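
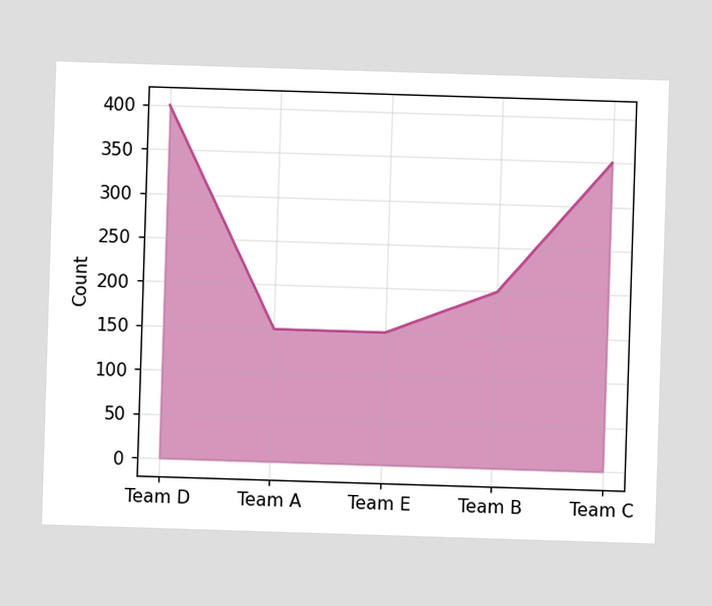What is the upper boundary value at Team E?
At Team E the upper boundary is at 150.

150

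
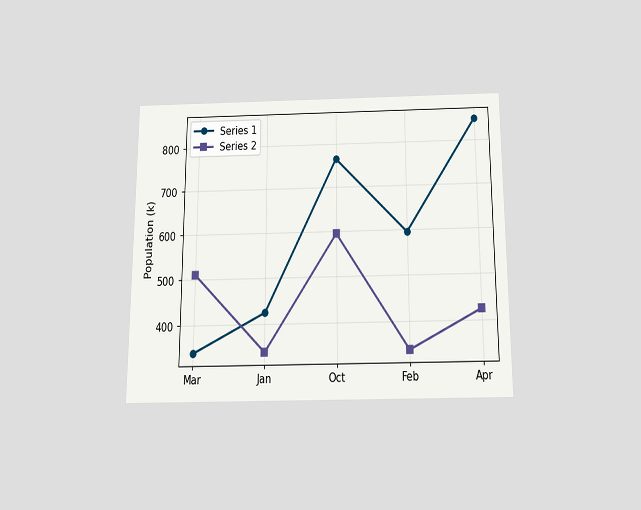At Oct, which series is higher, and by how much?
Series 1, by 170k

The chart is viewed slightly from below. At Oct, Series 1 sits above the other line by 170k.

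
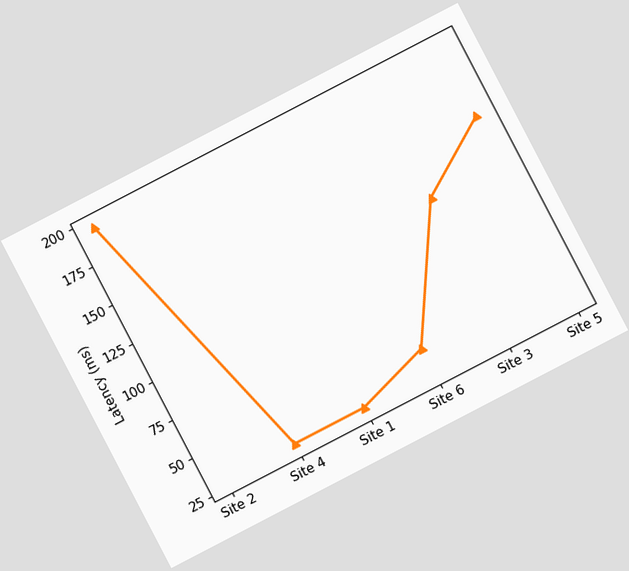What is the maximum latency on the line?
195ms

The chart is tilted about 28° counter-clockwise. The highest point is at Site 2, and reading across to the y-axis gives 195ms.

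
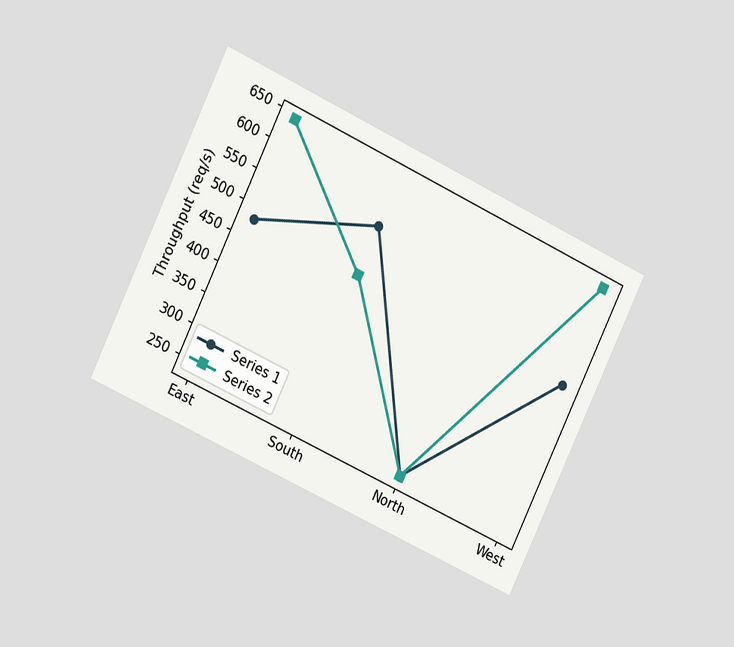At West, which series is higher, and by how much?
The chart is tilted about 25° clockwise and viewed at a slight angle. At West, Series 2 sits above the other line by 160req/s.

Series 2, by 160req/s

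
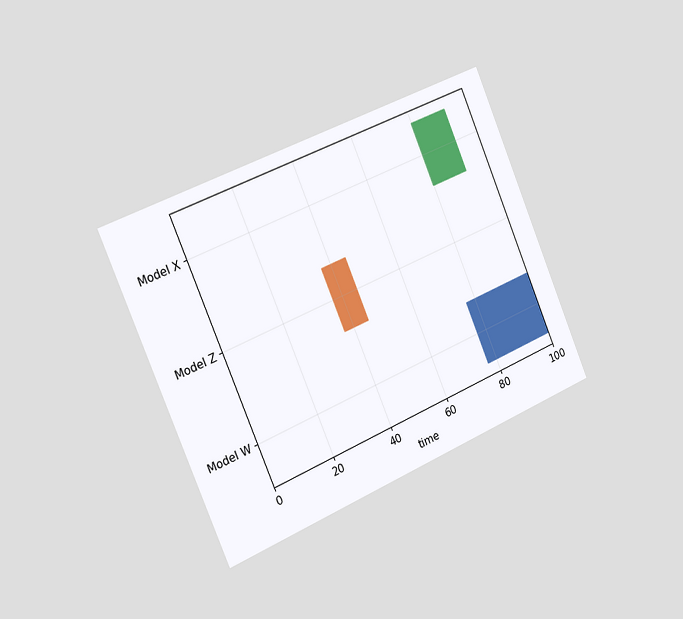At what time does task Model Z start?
The chart is tilted about 23° counter-clockwise and viewed slightly from the left. The Model Z bar begins at t=37.

37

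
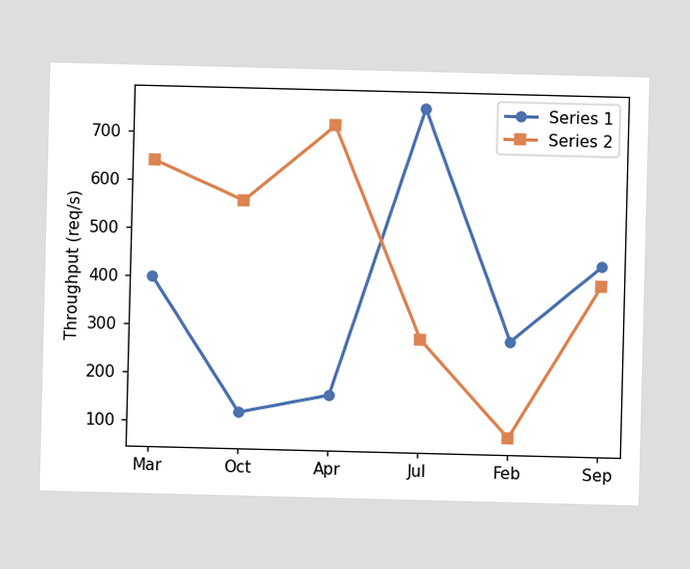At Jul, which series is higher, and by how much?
Series 1, by 480req/s

At Jul, Series 1 sits above the other line by 480req/s.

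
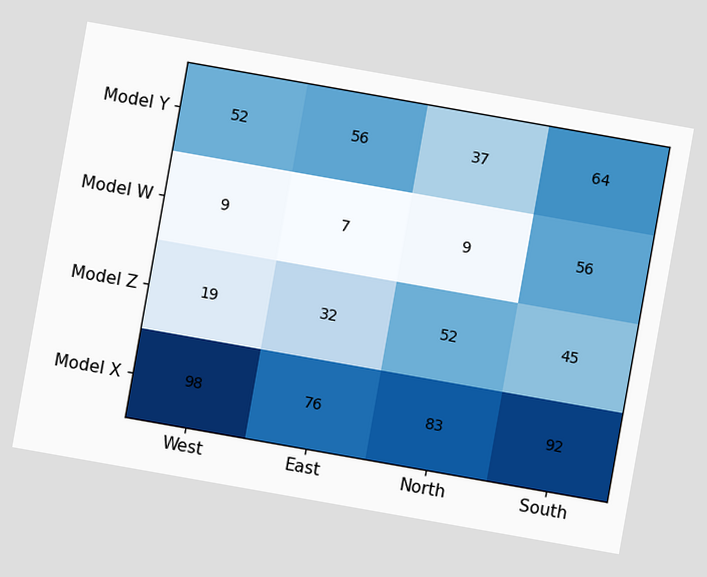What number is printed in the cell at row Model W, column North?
The chart is tilted about 10° clockwise. The (Model W, North) cell reads 9.

9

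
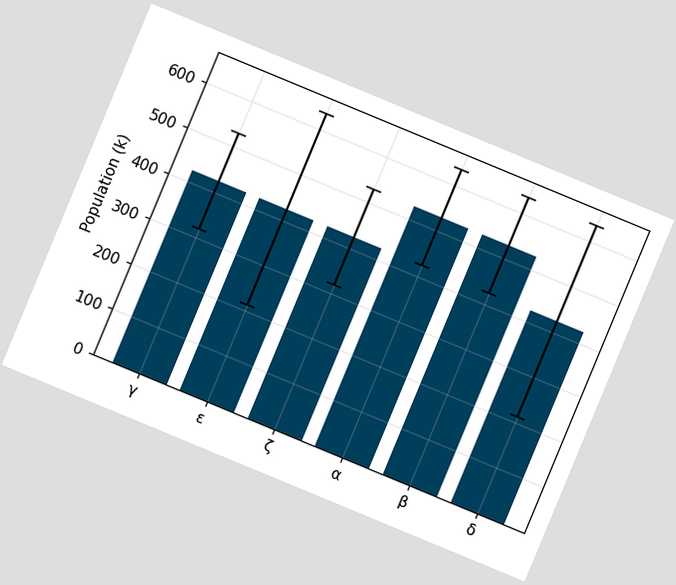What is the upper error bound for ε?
636k

The chart is tilted about 23° clockwise. The ε bar's upper whisker reaches 636k.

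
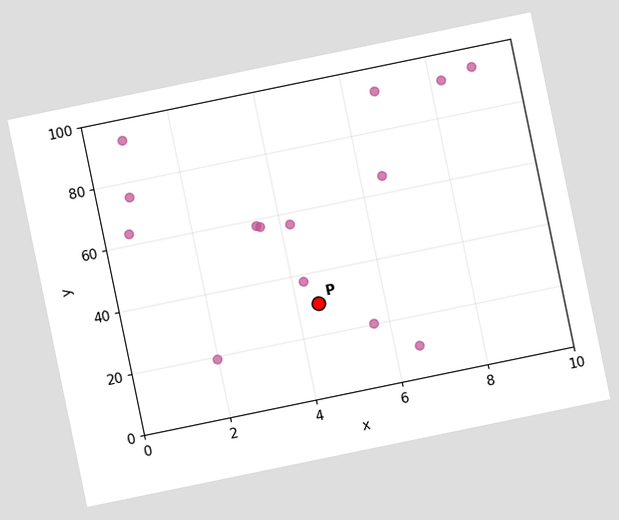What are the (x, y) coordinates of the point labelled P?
The chart is tilted about 12° counter-clockwise. Following the gridlines from P to each axis, P sits at (4.5, 30).

(4.5, 30)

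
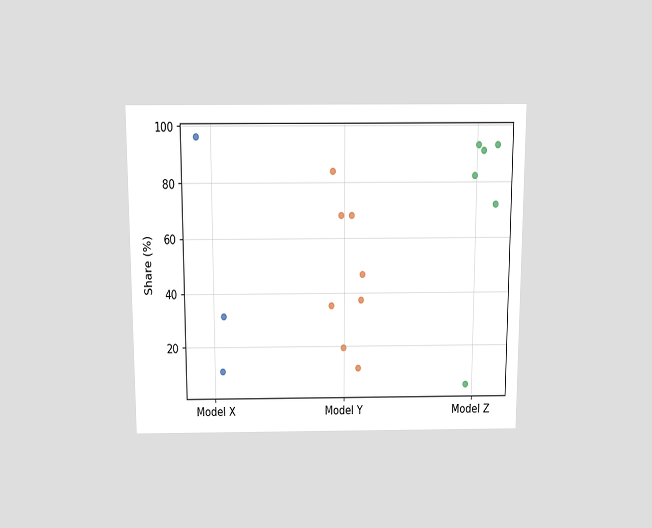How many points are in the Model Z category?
The chart is viewed slightly from above. Counting the markers in the Model Z column gives 6.

6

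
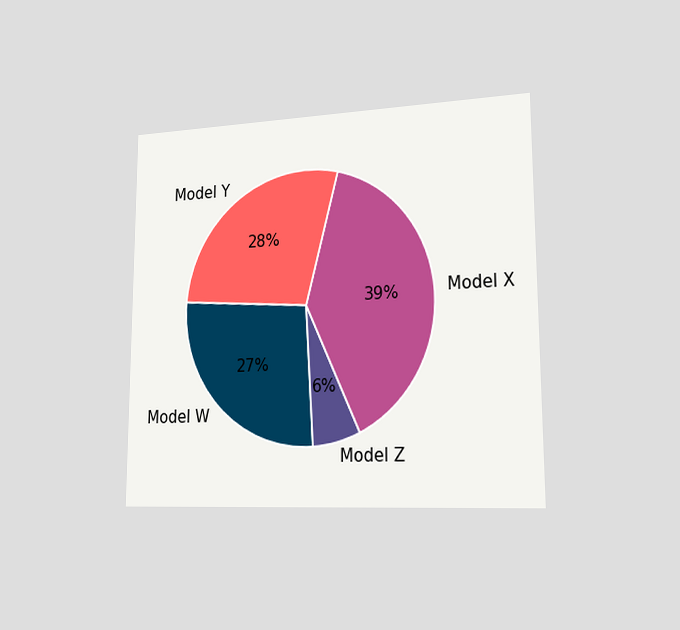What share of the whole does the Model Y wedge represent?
The chart is viewed slightly from the right. The Model Y slice takes up 28% of the pie.

28%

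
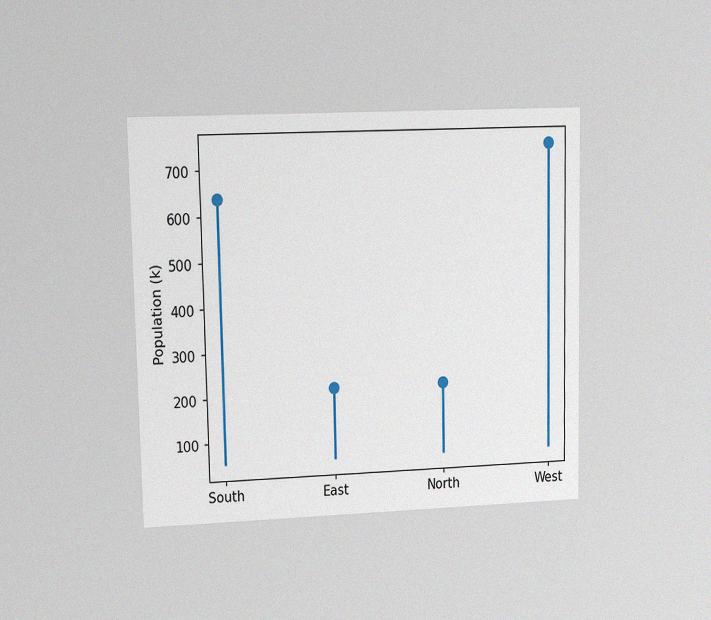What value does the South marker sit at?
636k

The chart is viewed at a slight angle, with some photo noise. The South marker sits at 636k.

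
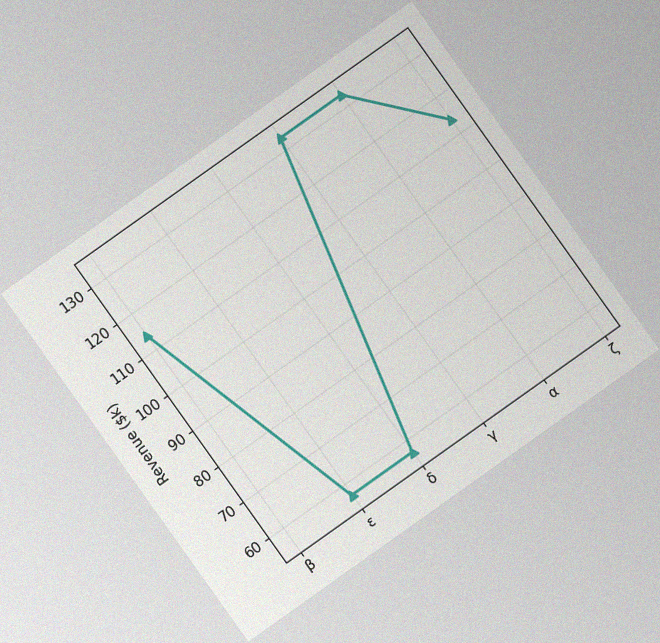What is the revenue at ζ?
$114k

The chart is tilted about 35° counter-clockwise, with some photo noise. At ζ, the line is at $114k.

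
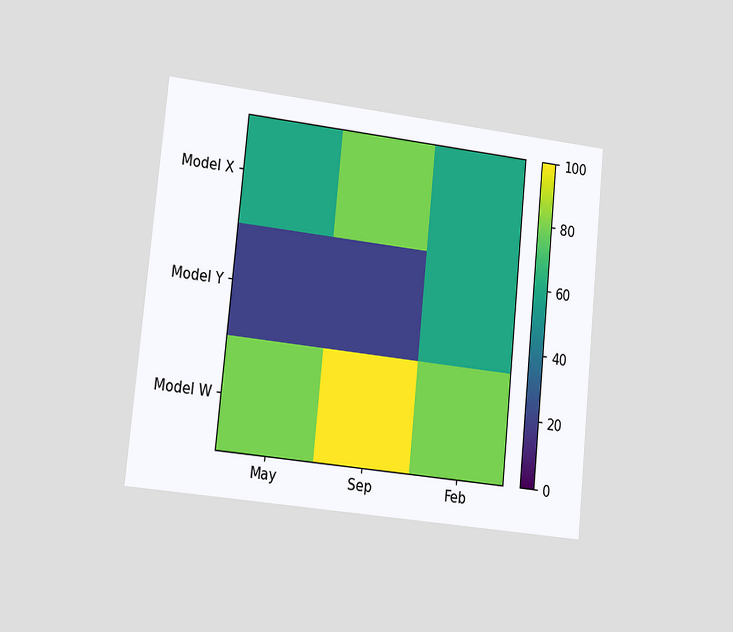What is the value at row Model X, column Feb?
The chart is tilted about 6° clockwise and viewed slightly from the left. Matching cell (Model X, Feb) against the colorbar gives 60.

60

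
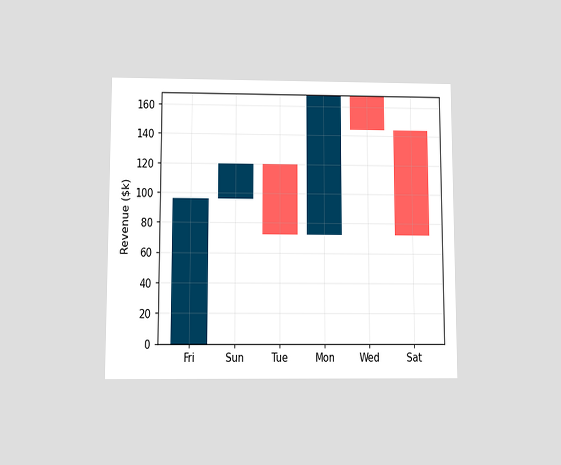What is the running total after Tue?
The chart is viewed slightly from below. After Tue the running total reaches $72k.

$72k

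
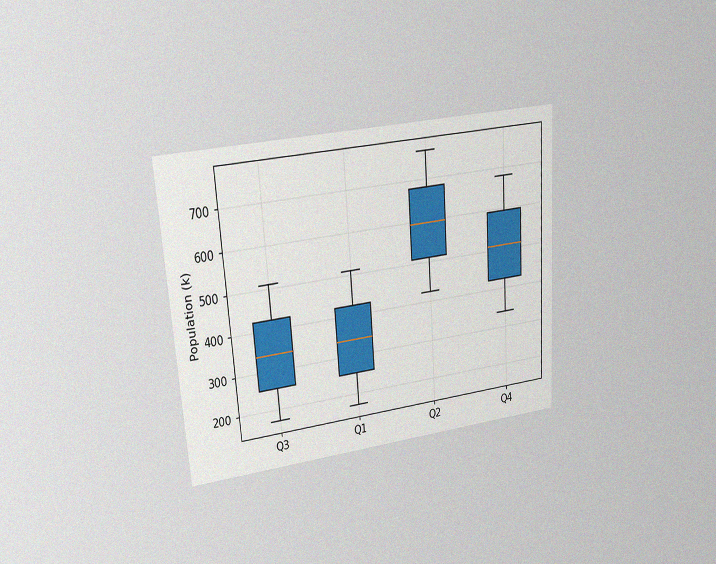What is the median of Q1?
The chart is tilted about 4° counter-clockwise and viewed at a slight angle, with some photo noise. The median line in the Q1 box sits at 340k.

340k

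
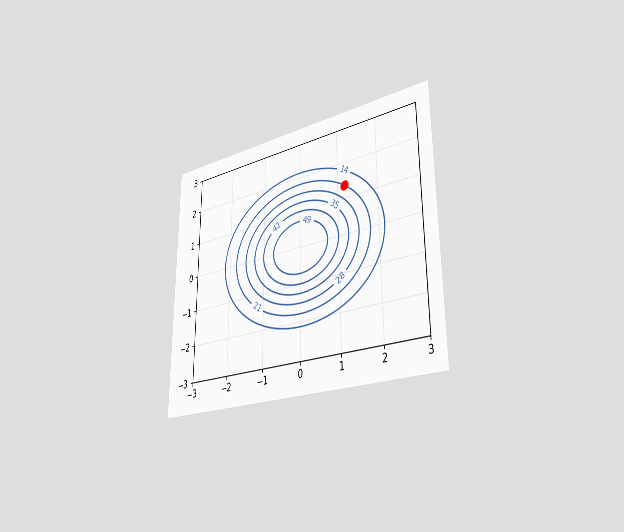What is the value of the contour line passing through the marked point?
21

The chart is viewed slightly from the right. The marked point sits on the contour labelled 21.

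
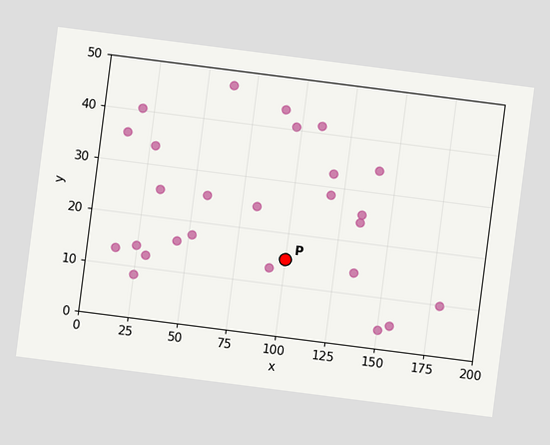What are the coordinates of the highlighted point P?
(100, 15)

The chart is tilted about 7° clockwise. Following the gridlines from P to each axis, P sits at (100, 15).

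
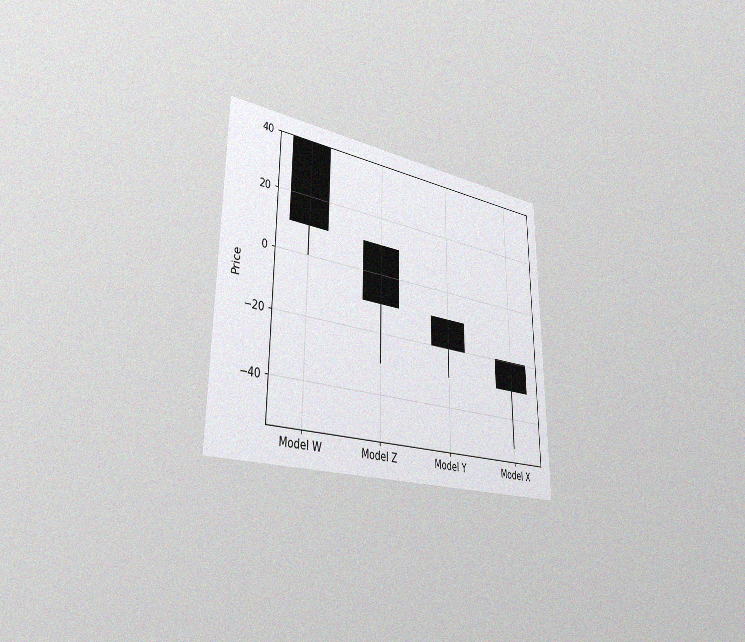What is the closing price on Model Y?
-20

The chart is viewed slightly from the left, with some photo noise. The Model Y candle closes at -20.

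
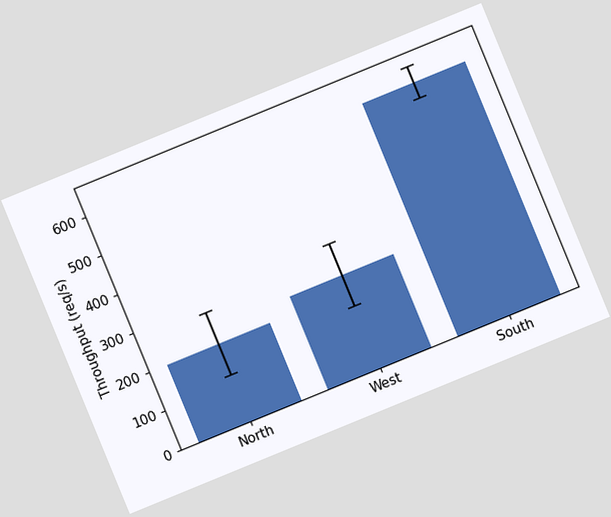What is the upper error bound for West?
The chart is tilted about 22° counter-clockwise. The West bar's upper whisker reaches 320req/s.

320req/s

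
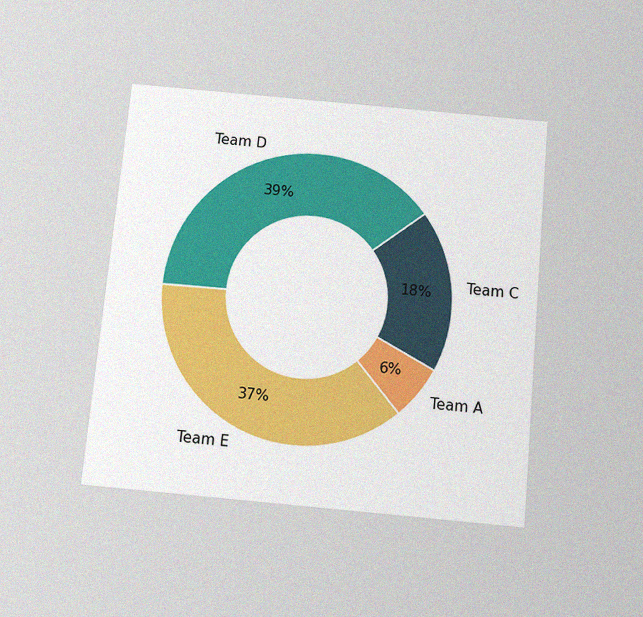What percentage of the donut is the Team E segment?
The chart is tilted about 5° clockwise and viewed slightly from below, with some photo noise. The Team E segment takes up 37% of the ring.

37%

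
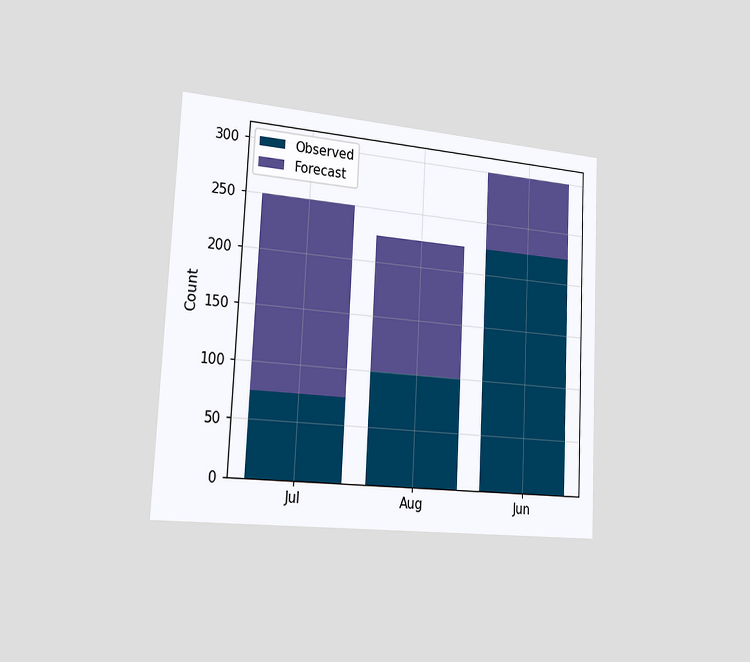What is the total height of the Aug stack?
225

The chart is tilted about 3° clockwise and viewed slightly from the left. The Aug stack's top reaches 225 on the y-axis.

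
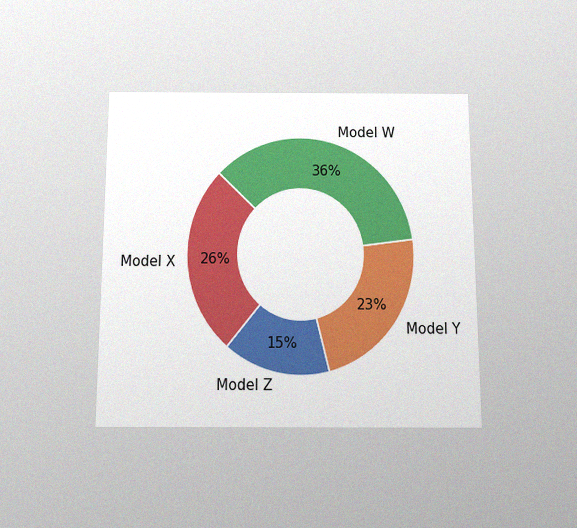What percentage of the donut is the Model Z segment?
The chart is viewed slightly from below, with some photo noise. The Model Z segment takes up 15% of the ring.

15%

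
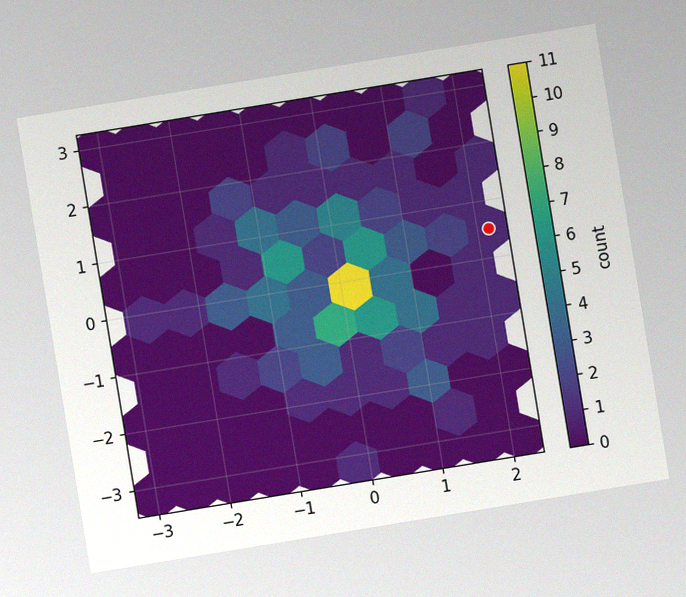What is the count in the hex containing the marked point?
The chart is tilted about 9° counter-clockwise, with some photo noise. The marked hex reads 1 on the colorbar.

1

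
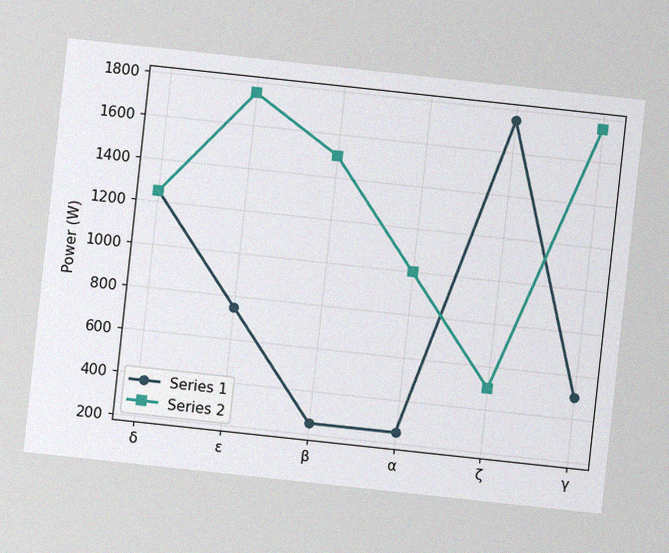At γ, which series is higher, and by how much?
Series 2, by 1250W

The chart is tilted about 6° clockwise, with some photo noise. At γ, Series 2 sits above the other line by 1250W.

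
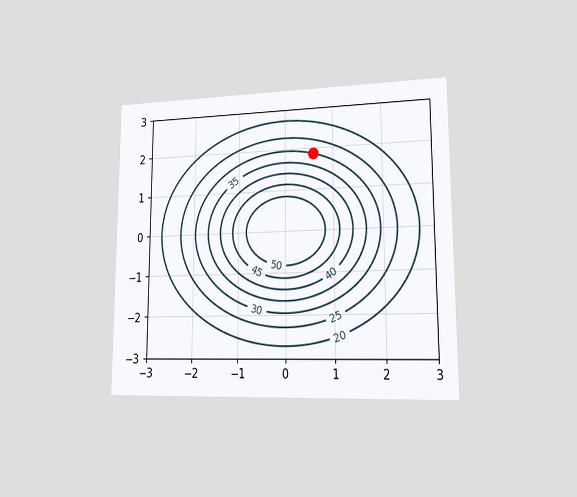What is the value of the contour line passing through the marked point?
30

The chart is viewed slightly from the right. The marked point sits on the contour labelled 30.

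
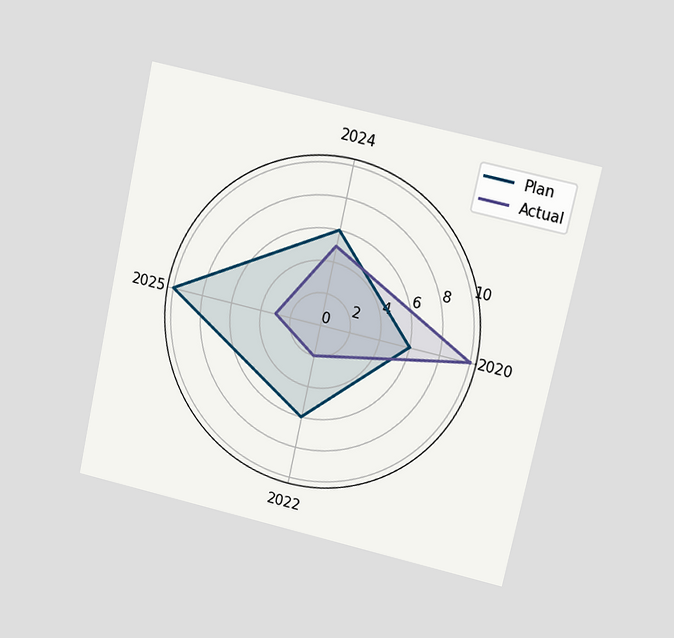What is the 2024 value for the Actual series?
The chart is tilted about 12° clockwise and viewed at a slight angle. On the 2024 axis, Actual reaches 5.

5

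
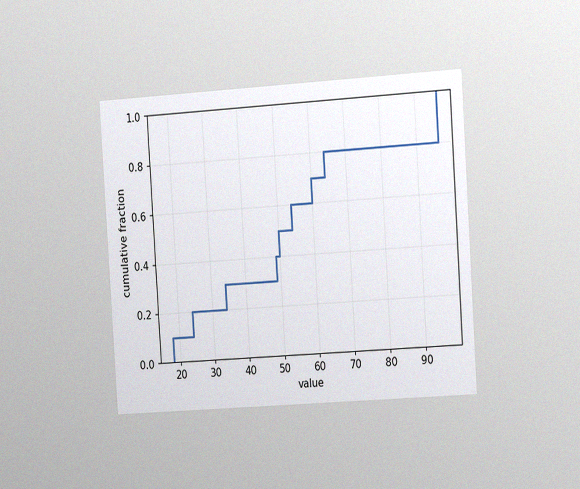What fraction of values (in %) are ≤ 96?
100%

The chart is tilted about 4° counter-clockwise and viewed slightly from the right, with some photo noise. At x=96 the ECDF step is at 100%.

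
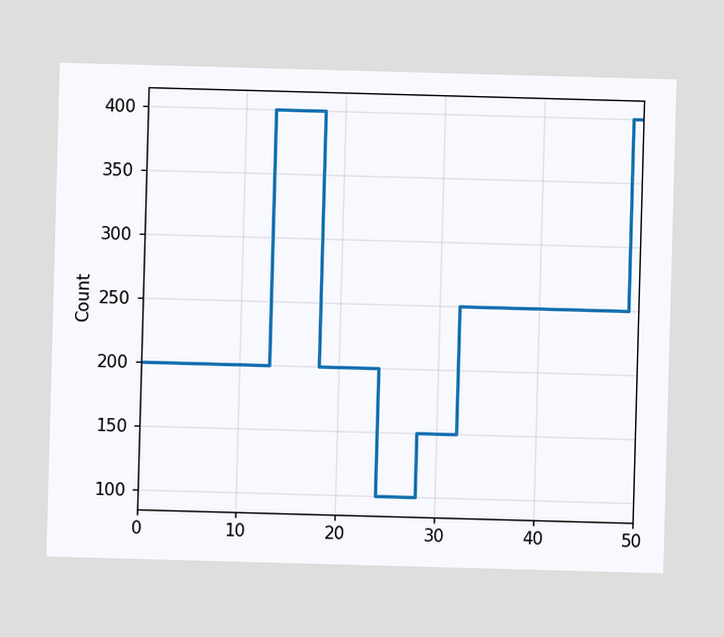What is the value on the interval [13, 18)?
On [13, 18) the step sits at 400.

400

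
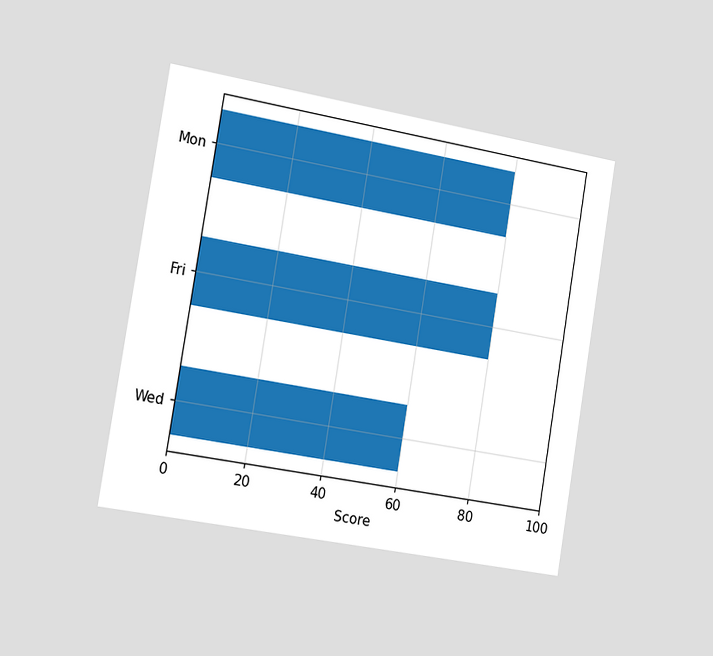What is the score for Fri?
80

The chart is tilted about 9° clockwise and viewed slightly from the left. Reading along the chart's x-axis, the Fri bar reaches 80.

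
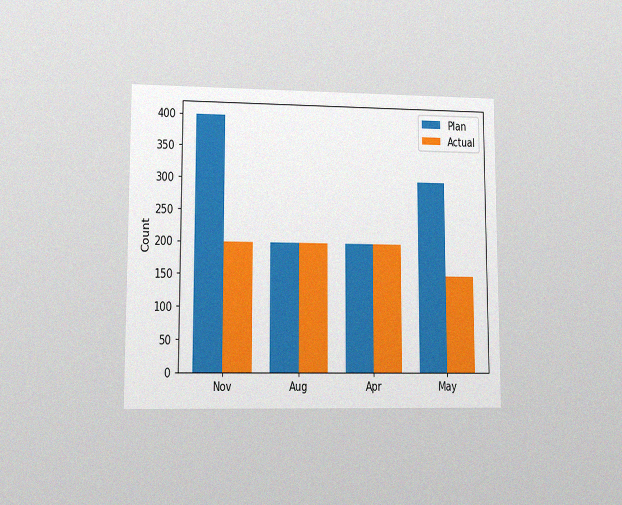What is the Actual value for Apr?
The chart is viewed at a slight angle, with some photo noise. The Actual bar at Apr reaches 200 on the y-axis.

200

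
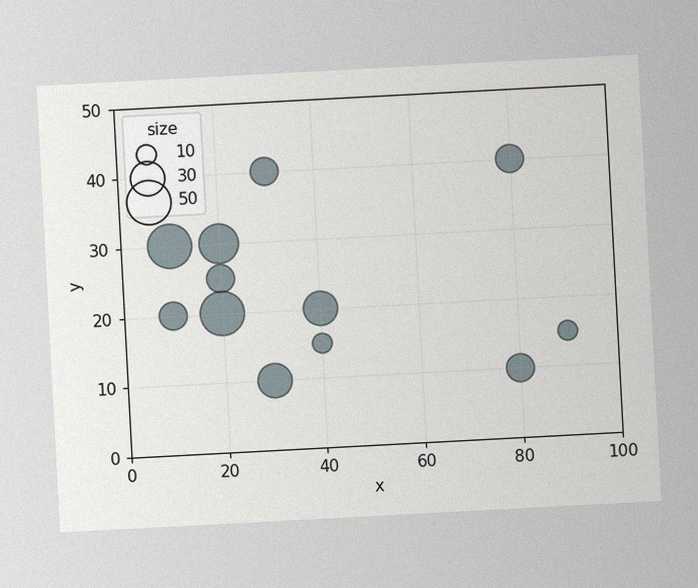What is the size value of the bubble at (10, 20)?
The chart is tilted about 3° counter-clockwise, with some photo noise. Matching the bubble at (10, 20) against the size legend gives 20.

20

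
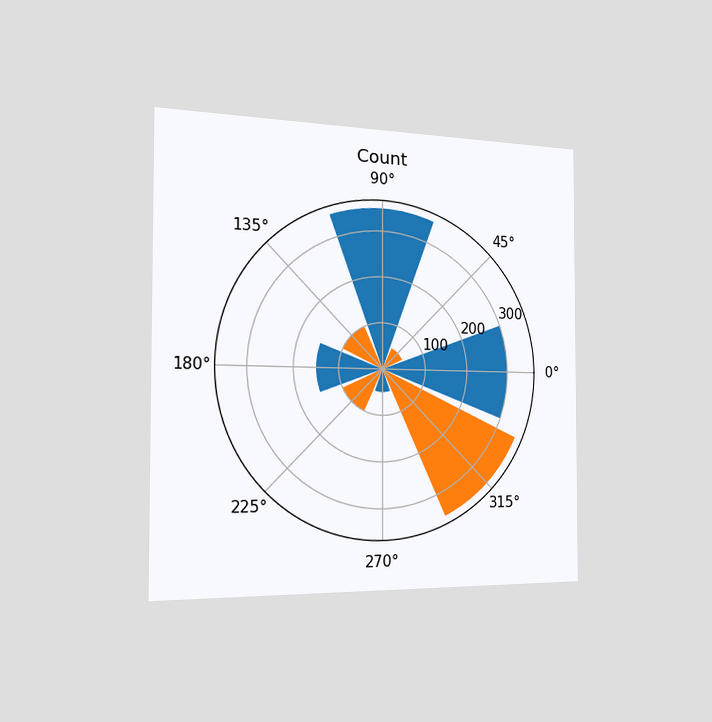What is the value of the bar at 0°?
The chart is viewed slightly from the left. The bar at 0° reaches 300 on the radial axis.

300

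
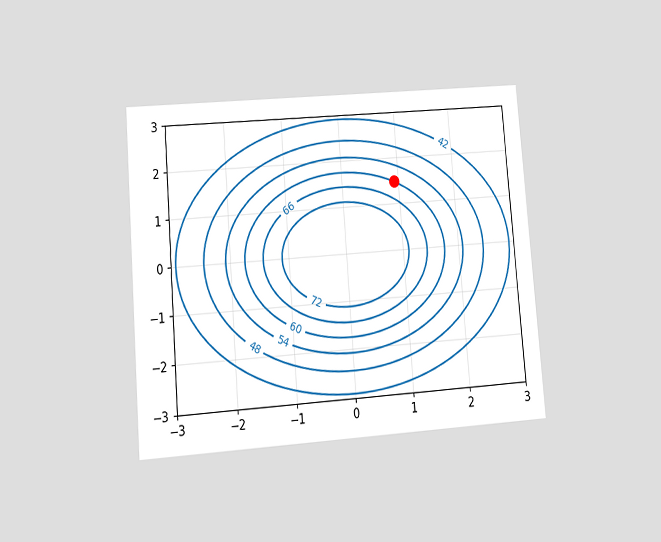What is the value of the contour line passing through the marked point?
The chart is tilted about 5° counter-clockwise and viewed at a slight angle. The marked point sits on the contour labelled 60.

60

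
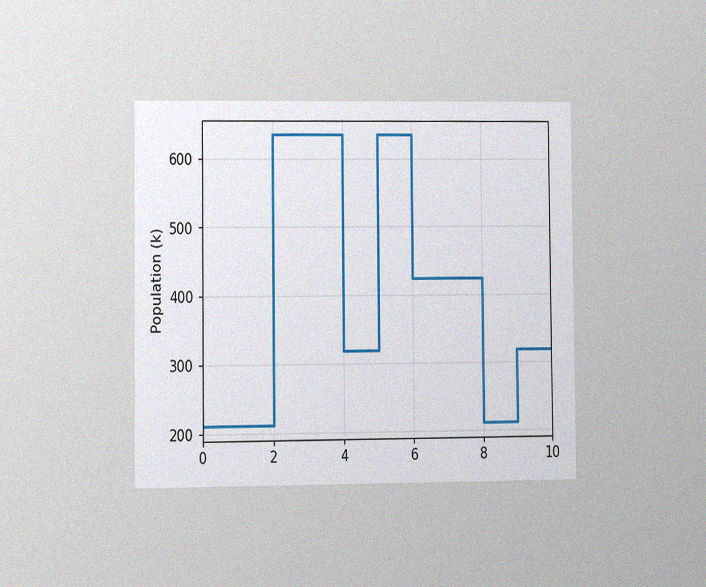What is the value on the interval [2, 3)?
The chart is viewed at a slight angle, with some photo noise. On [2, 3) the step sits at 636k.

636k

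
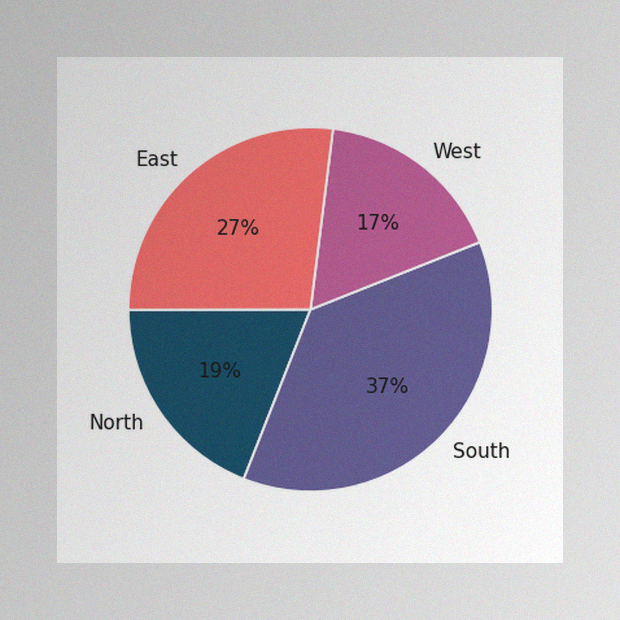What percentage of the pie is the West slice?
The image has some photo noise and uneven lighting. The West slice takes up 17% of the pie.

17%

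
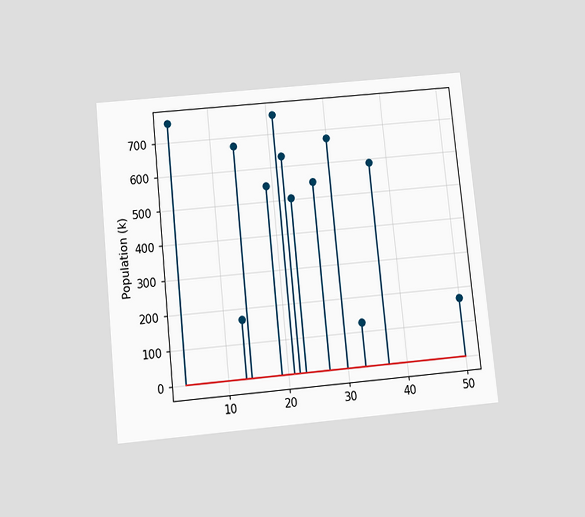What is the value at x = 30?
The chart is tilted about 6° counter-clockwise and viewed slightly from below. The stem at x=30 reaches 672k.

672k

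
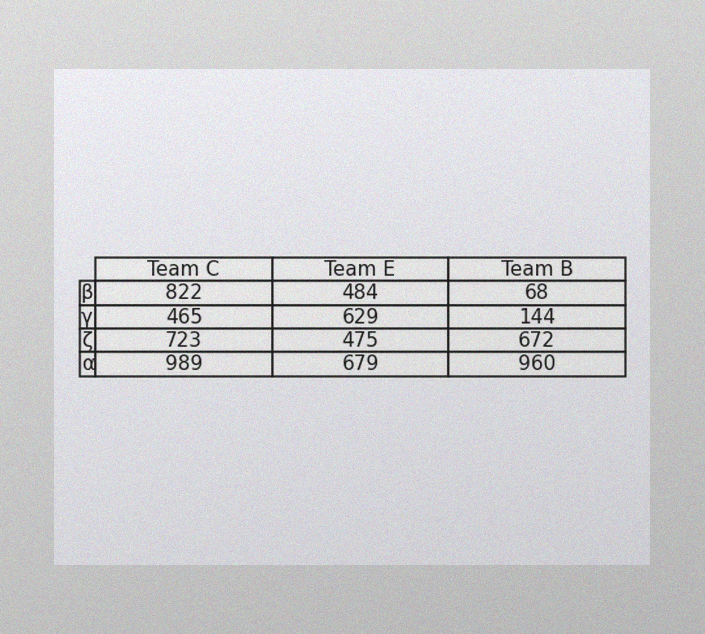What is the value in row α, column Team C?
The image has some photo noise and uneven lighting. The (α, Team C) cell reads 989.

989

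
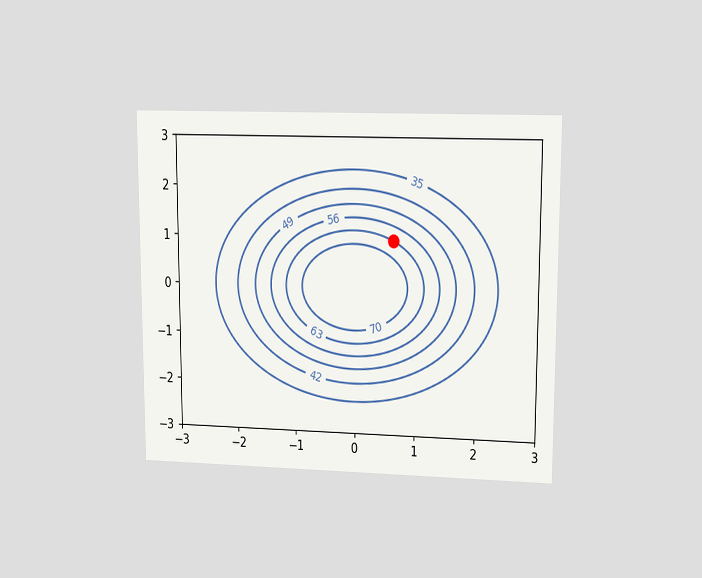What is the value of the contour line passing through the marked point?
The chart is viewed at a slight angle. The marked point sits on the contour labelled 63.

63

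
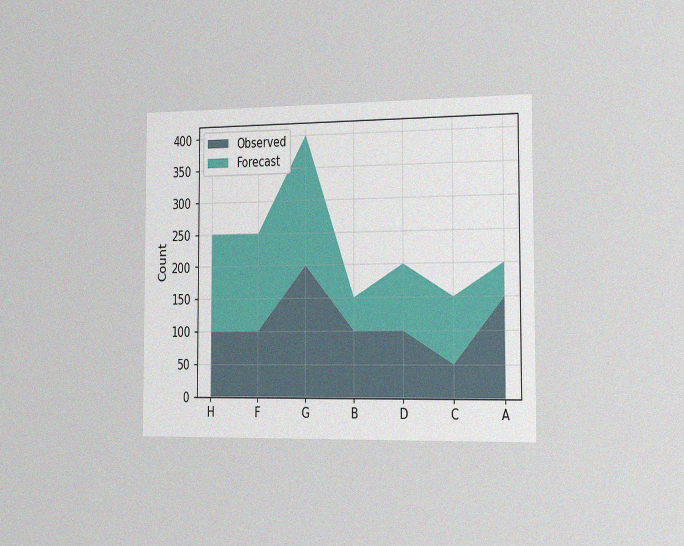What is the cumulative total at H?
250

The chart is viewed slightly from the right, with some photo noise. The stacked total at H reaches 250.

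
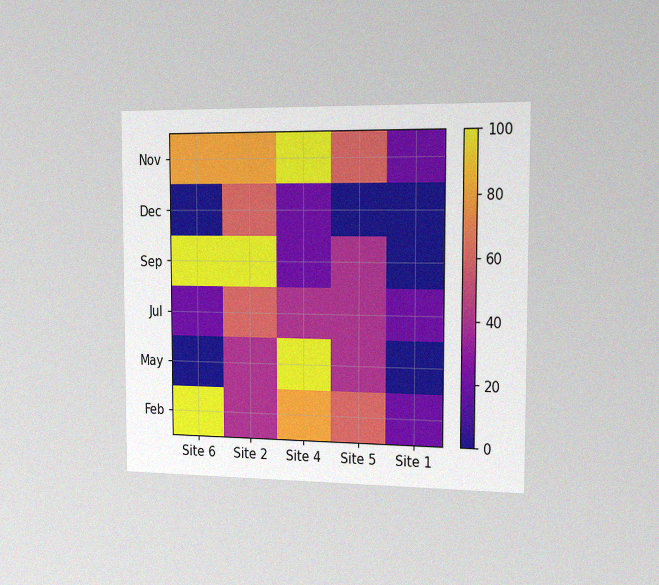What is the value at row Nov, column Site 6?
The chart is viewed slightly from the right, with some photo noise. Matching cell (Nov, Site 6) against the colorbar gives 80.

80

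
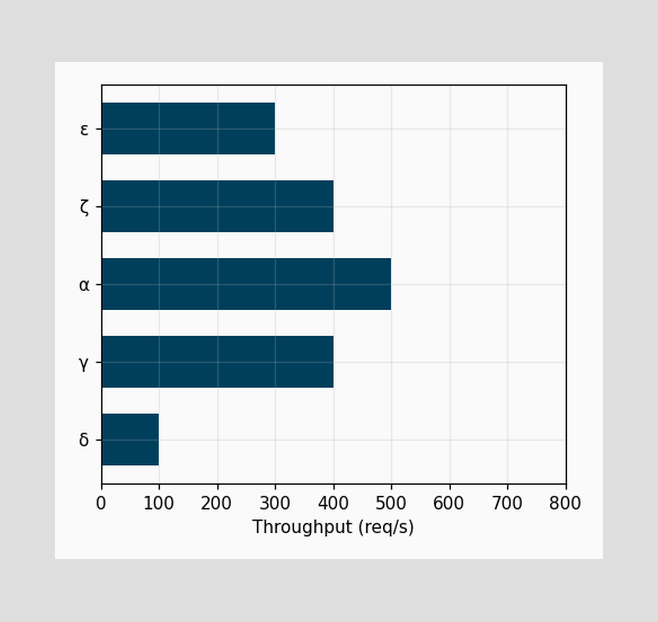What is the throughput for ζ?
Reading along the chart's x-axis, the ζ bar reaches 400req/s.

400req/s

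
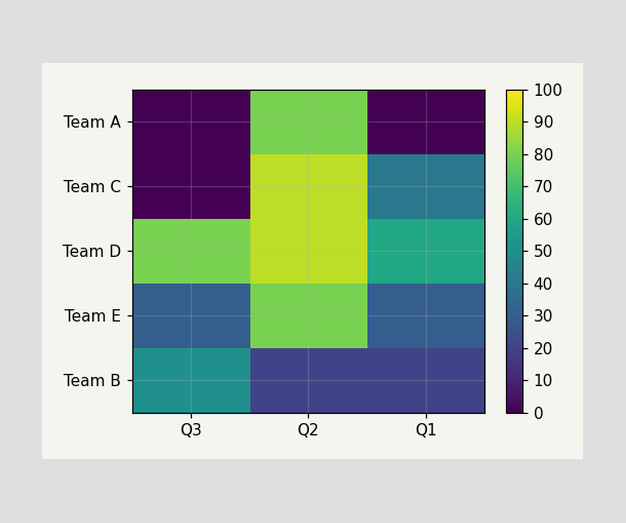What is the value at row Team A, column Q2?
Matching cell (Team A, Q2) against the colorbar gives 80.

80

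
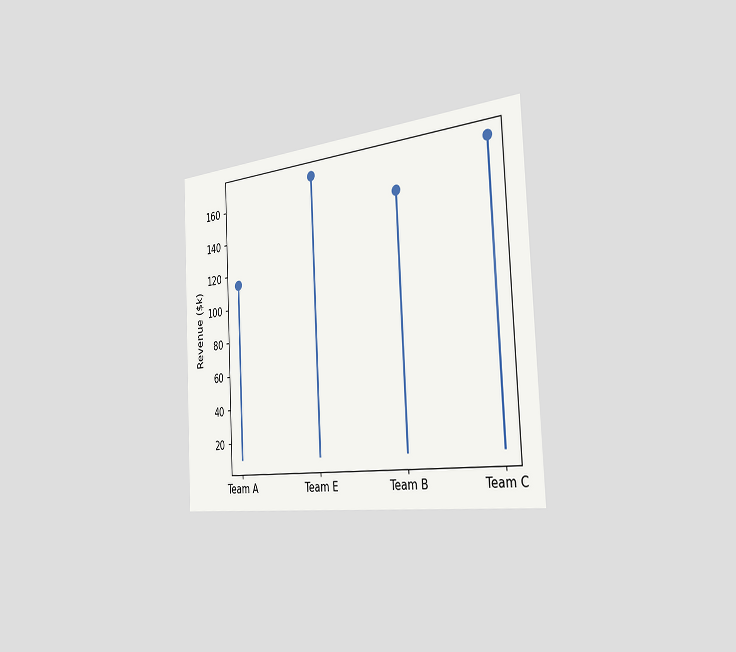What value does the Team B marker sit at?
$152k

The chart is tilted about 3° counter-clockwise and viewed slightly from the right. The Team B marker sits at $152k.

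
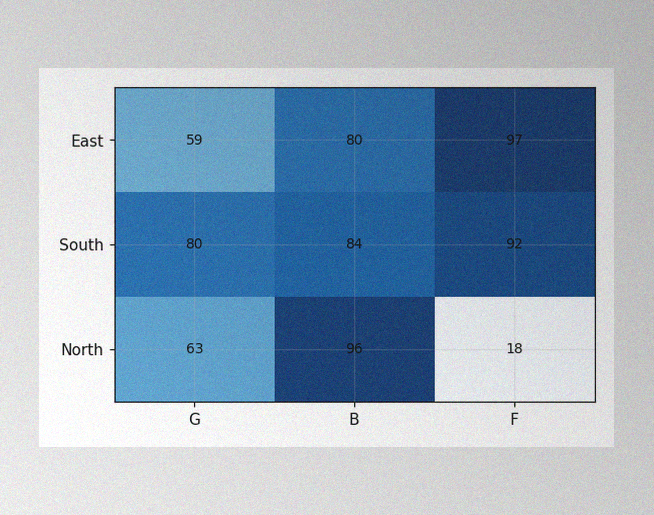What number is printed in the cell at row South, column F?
The image has some photo noise and uneven lighting. The (South, F) cell reads 92.

92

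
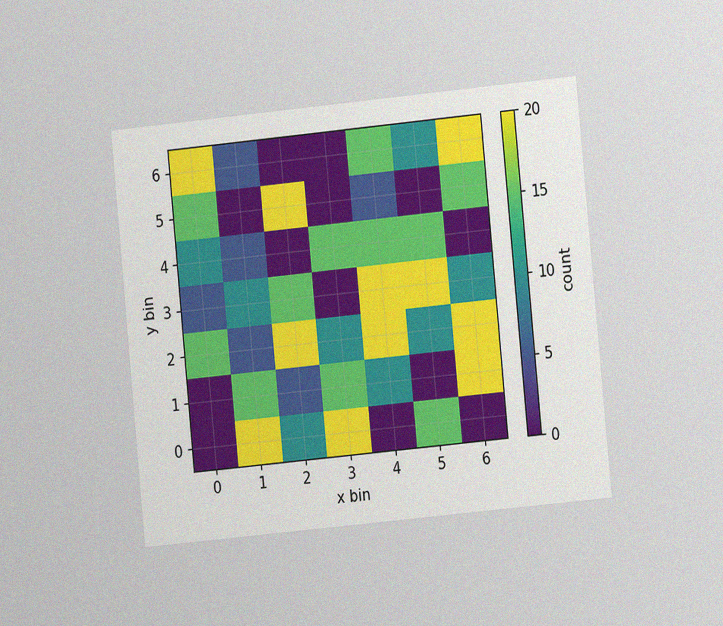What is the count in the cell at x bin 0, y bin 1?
0

The chart is tilted about 6° counter-clockwise and viewed at a slight angle, with some photo noise. Matching the cell (0, 1) against the colorbar gives 0.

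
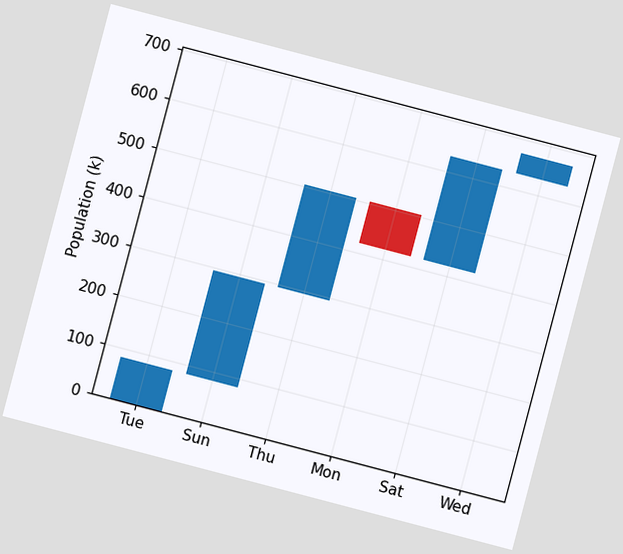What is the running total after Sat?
630k

The chart is tilted about 15° clockwise. After Sat the running total reaches 630k.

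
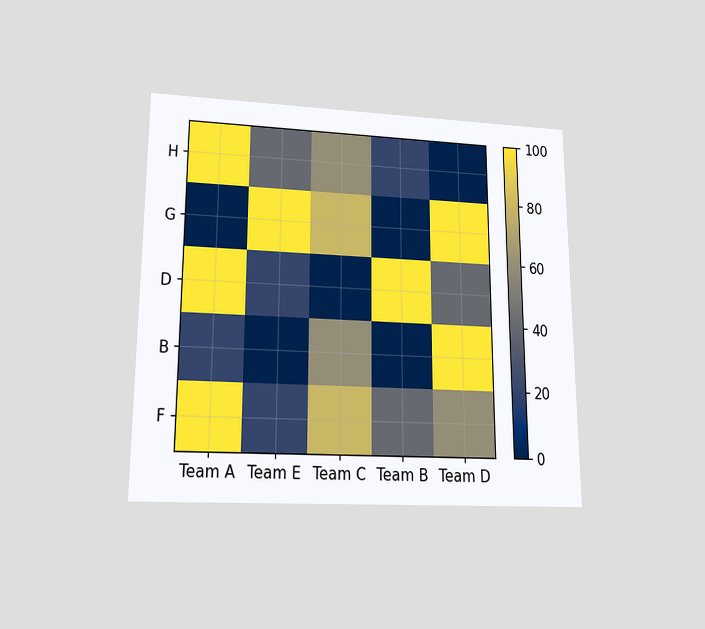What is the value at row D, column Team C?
0

The chart is viewed slightly from below. Matching cell (D, Team C) against the colorbar gives 0.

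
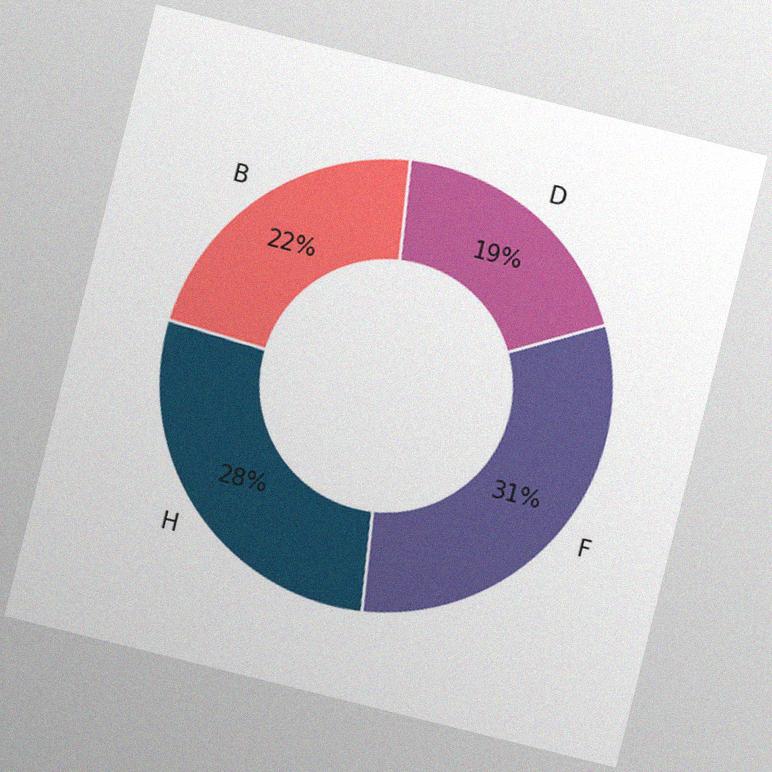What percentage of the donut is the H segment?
28%

The chart is tilted about 14° clockwise, with some photo noise. The H segment takes up 28% of the ring.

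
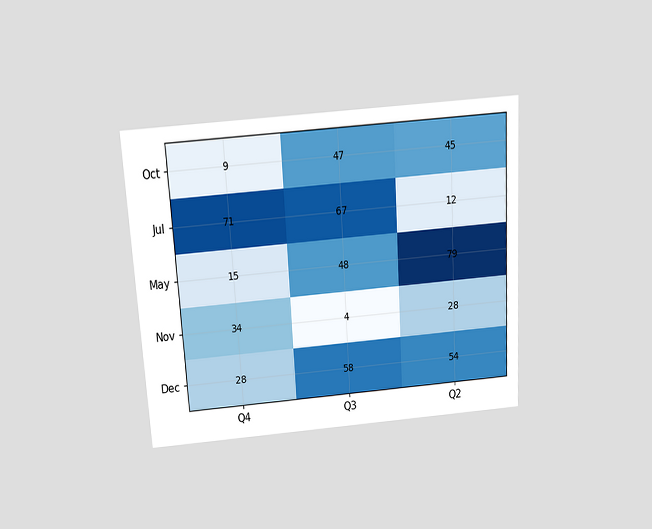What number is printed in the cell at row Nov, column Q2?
28

The chart is tilted about 3° counter-clockwise and viewed slightly from above. The (Nov, Q2) cell reads 28.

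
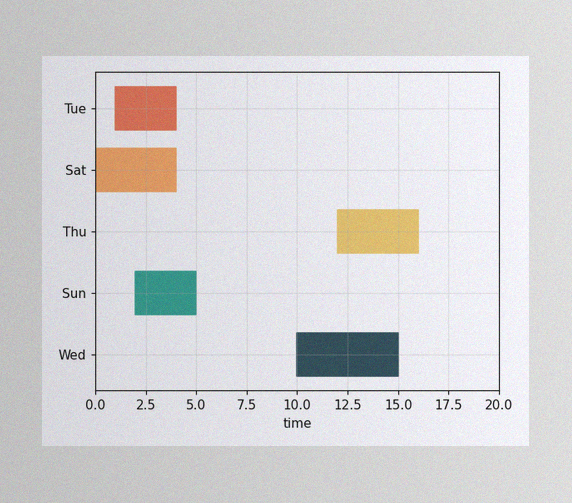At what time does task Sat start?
0

The image has some photo noise and uneven lighting. The Sat bar begins at t=0.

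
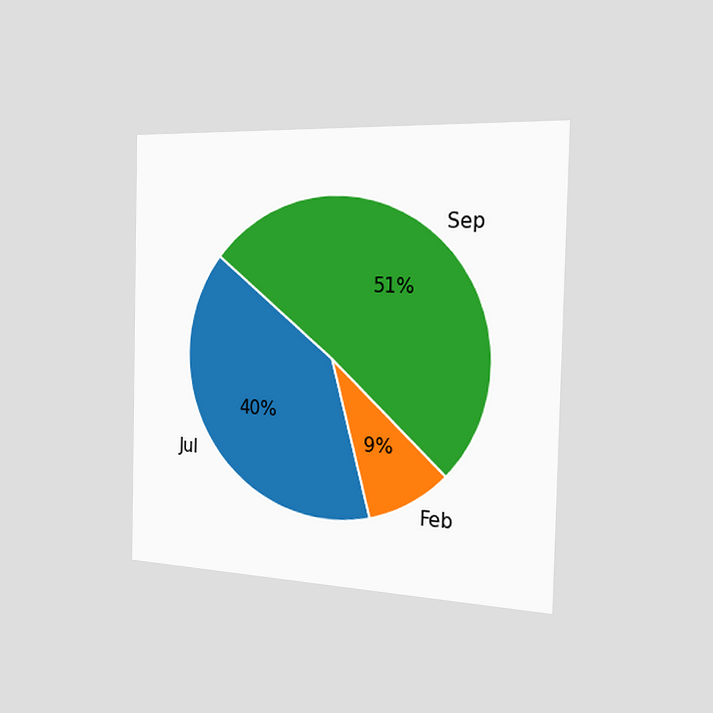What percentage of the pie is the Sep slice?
51%

The chart is viewed slightly from the right. The Sep slice takes up 51% of the pie.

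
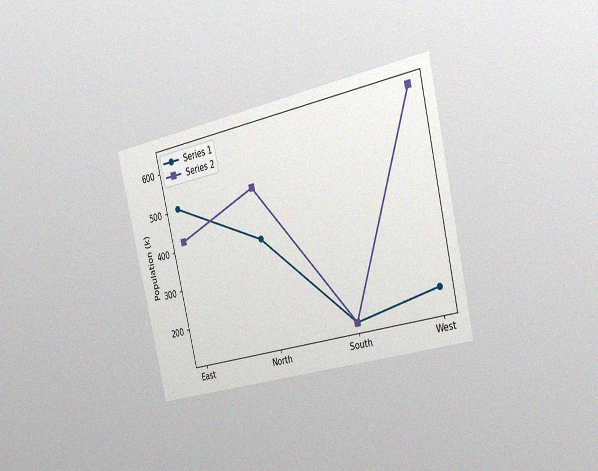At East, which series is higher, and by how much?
Series 1, by 84k

The chart is tilted about 13° counter-clockwise and viewed slightly from the right, with some photo noise. At East, Series 1 sits above the other line by 84k.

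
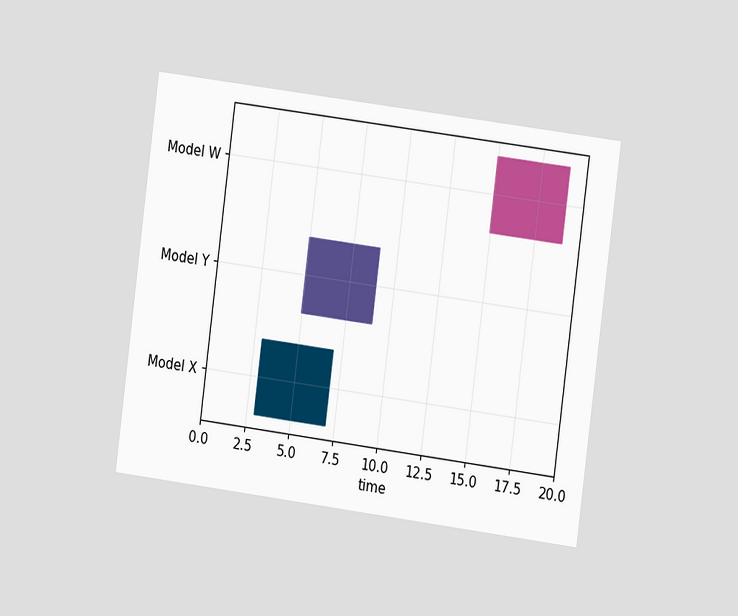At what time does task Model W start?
15

The chart is tilted about 7° clockwise and viewed at a slight angle. The Model W bar begins at t=15.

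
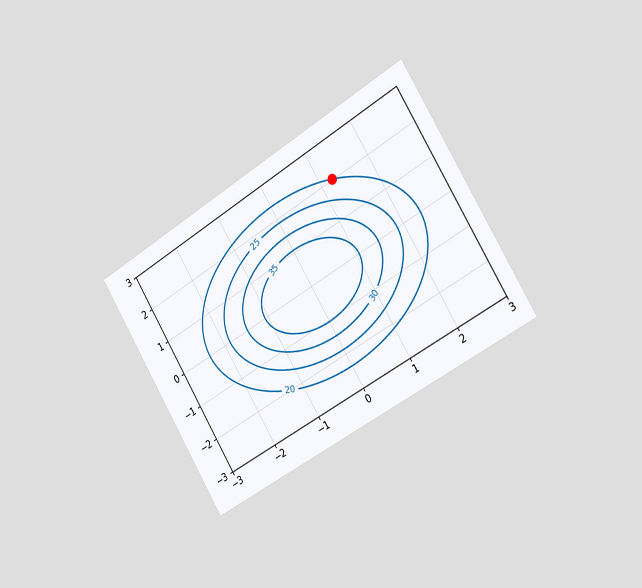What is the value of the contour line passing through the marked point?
The chart is tilted about 32° counter-clockwise and viewed slightly from the right. The marked point sits on the contour labelled 20.

20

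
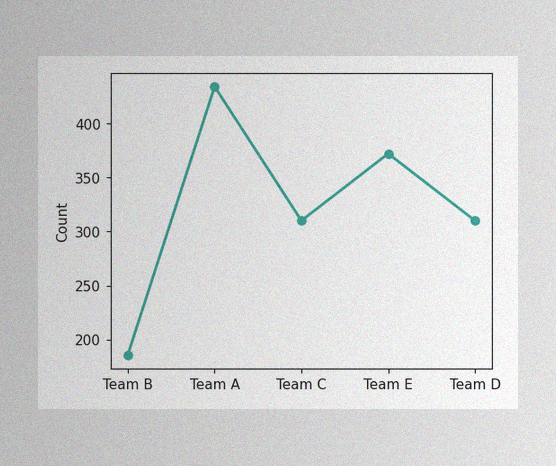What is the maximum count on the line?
The image has some photo noise and uneven lighting. The highest point is at Team A, and reading across to the y-axis gives 434.

434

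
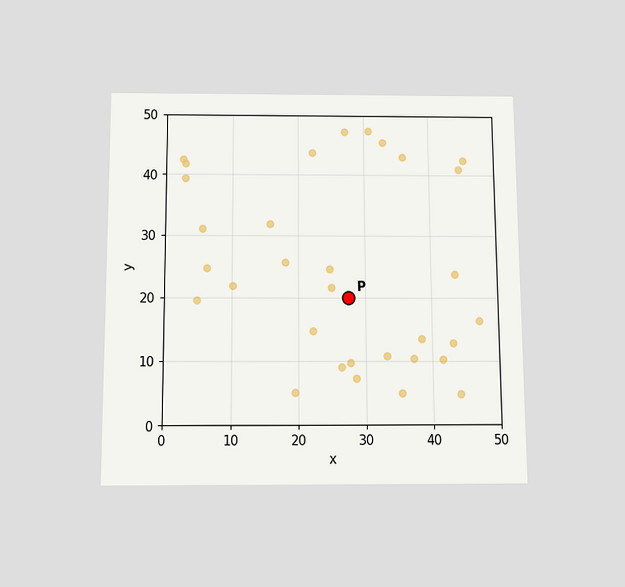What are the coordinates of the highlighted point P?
The chart is viewed slightly from below. Following the gridlines from P to each axis, P sits at (27.5, 20).

(27.5, 20)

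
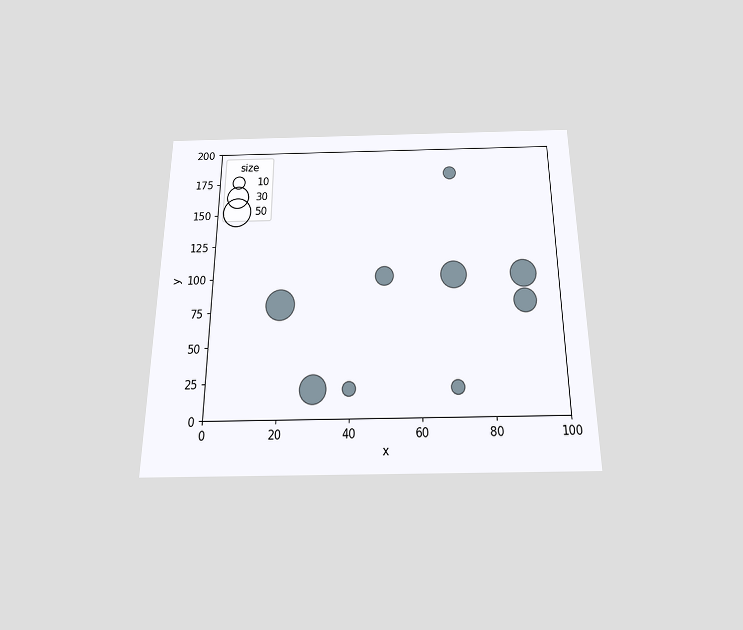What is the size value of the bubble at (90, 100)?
40

The chart is viewed slightly from below. Matching the bubble at (90, 100) against the size legend gives 40.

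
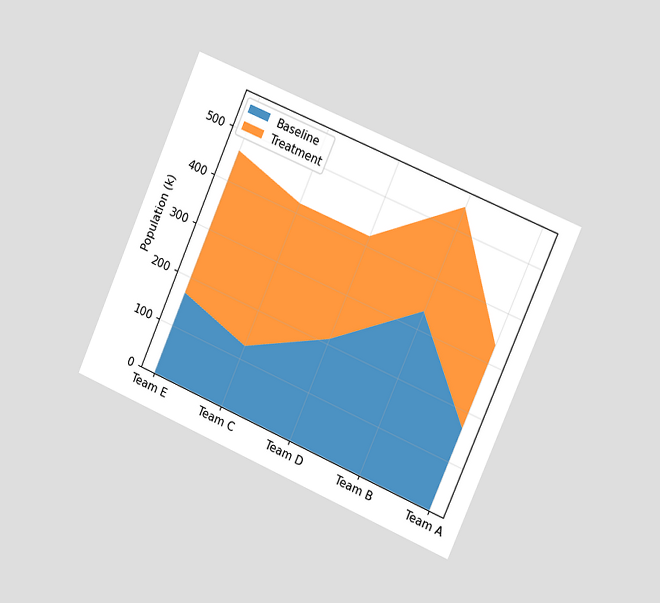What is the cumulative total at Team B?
546k

The chart is tilted about 23° clockwise and viewed slightly from the right. The stacked total at Team B reaches 546k.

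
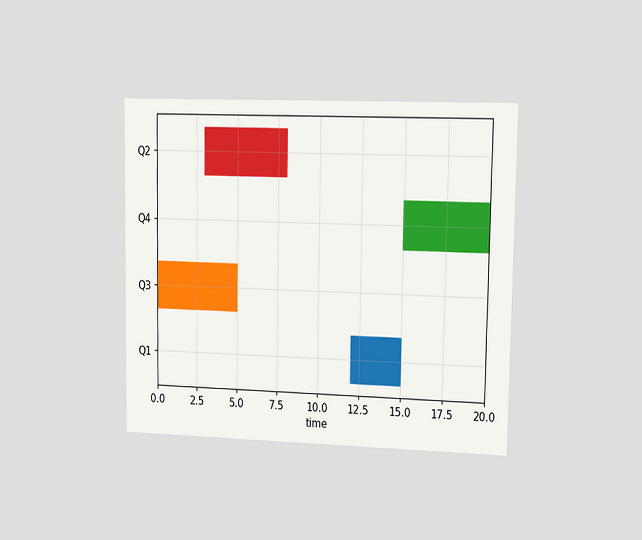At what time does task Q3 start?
0

The chart is viewed slightly from the right. The Q3 bar begins at t=0.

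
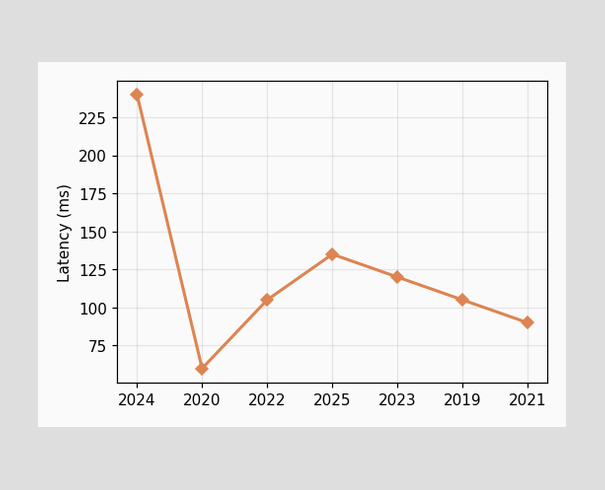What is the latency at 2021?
At 2021, the line is at 90ms.

90ms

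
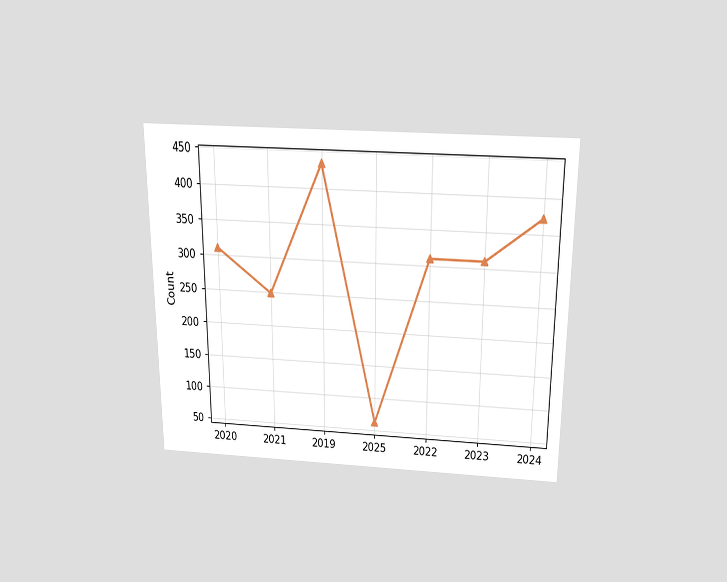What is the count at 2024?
372

The chart is viewed slightly from above. At 2024, the line is at 372.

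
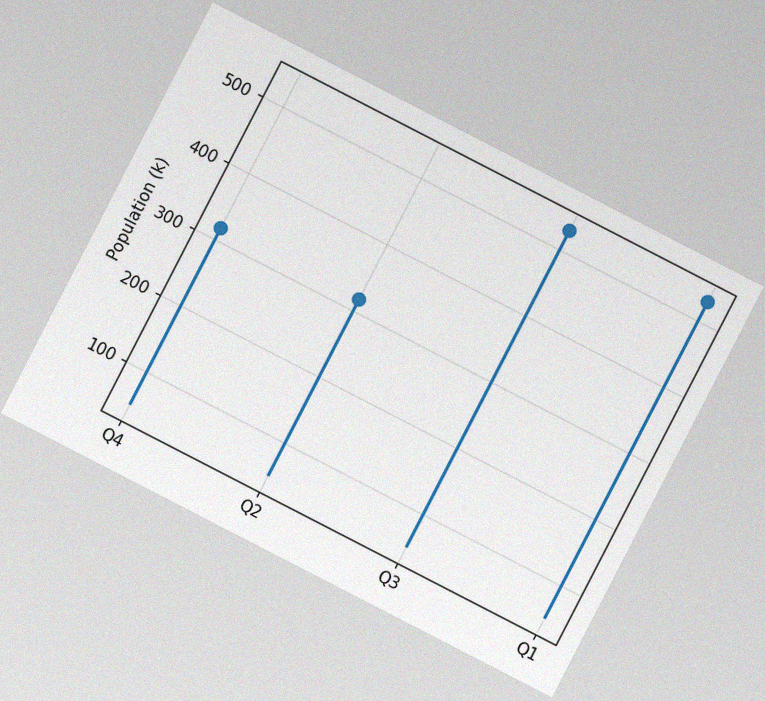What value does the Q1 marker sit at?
530k

The chart is tilted about 27° clockwise, with some photo noise. The Q1 marker sits at 530k.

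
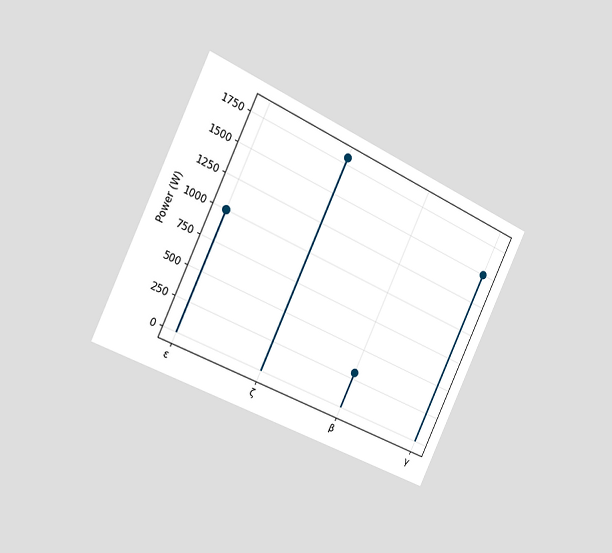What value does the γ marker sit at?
1500W

The chart is tilted about 25° clockwise and viewed slightly from the left. The γ marker sits at 1500W.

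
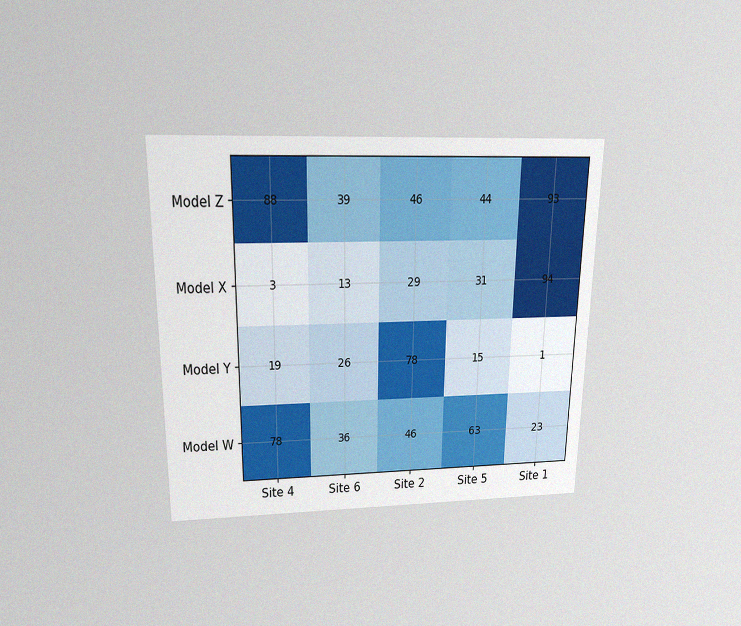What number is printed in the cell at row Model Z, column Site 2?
The chart is viewed slightly from above, with some photo noise. The (Model Z, Site 2) cell reads 46.

46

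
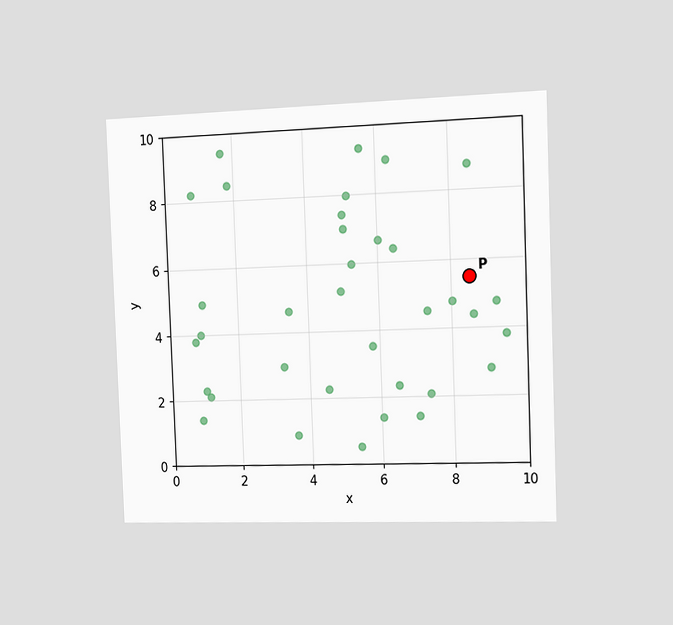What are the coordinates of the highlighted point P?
(8.5, 5.5)

The chart is tilted about 2° counter-clockwise and viewed slightly from the right. Following the gridlines from P to each axis, P sits at (8.5, 5.5).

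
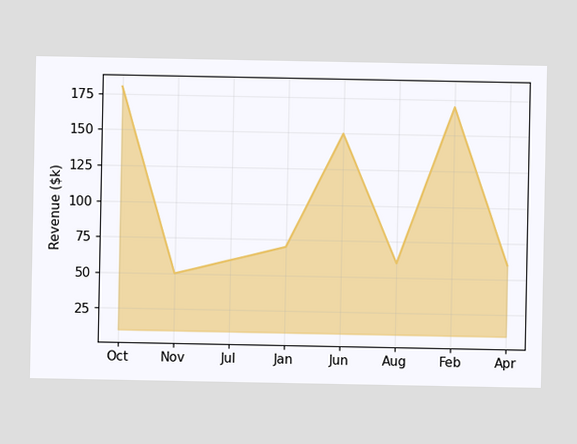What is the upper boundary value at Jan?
At Jan the upper boundary is at $70k.

$70k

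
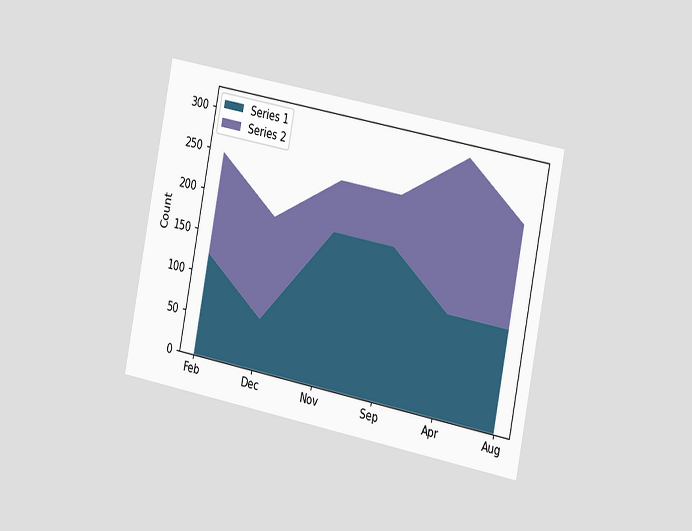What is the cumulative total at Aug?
248

The chart is tilted about 11° clockwise and viewed slightly from the right. The stacked total at Aug reaches 248.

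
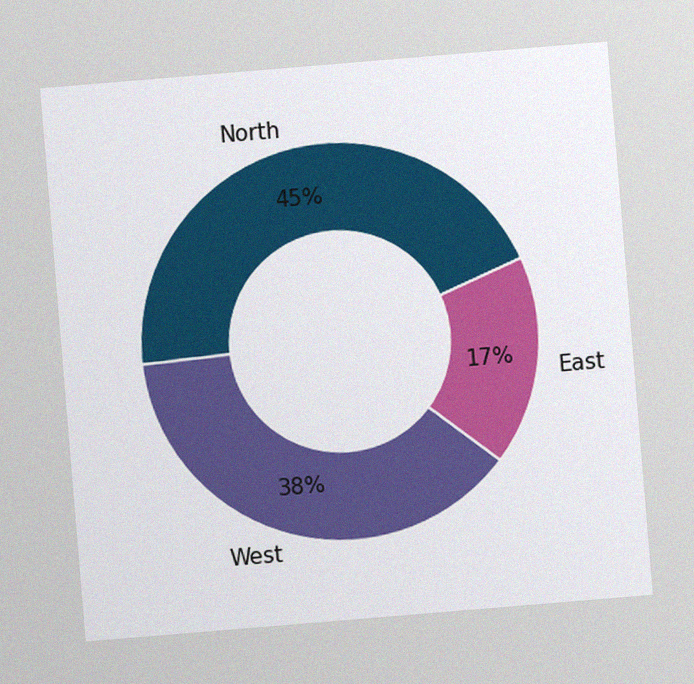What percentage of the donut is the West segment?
38%

The chart is tilted about 5° counter-clockwise, with some photo noise. The West segment takes up 38% of the ring.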